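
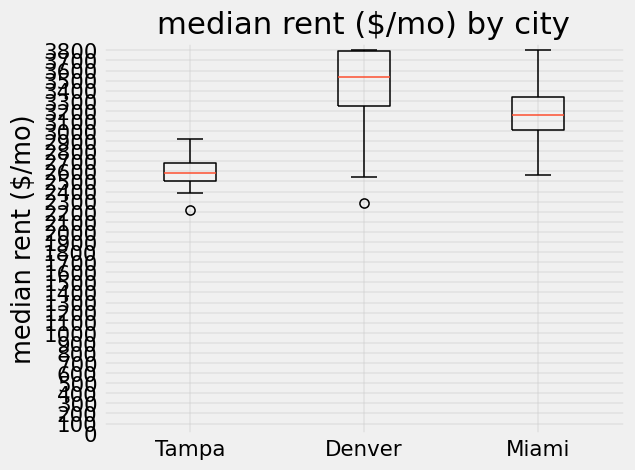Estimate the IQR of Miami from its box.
≈ 300

Q3 ≈ 3300, Q1 ≈ 3000; IQR ≈ 300.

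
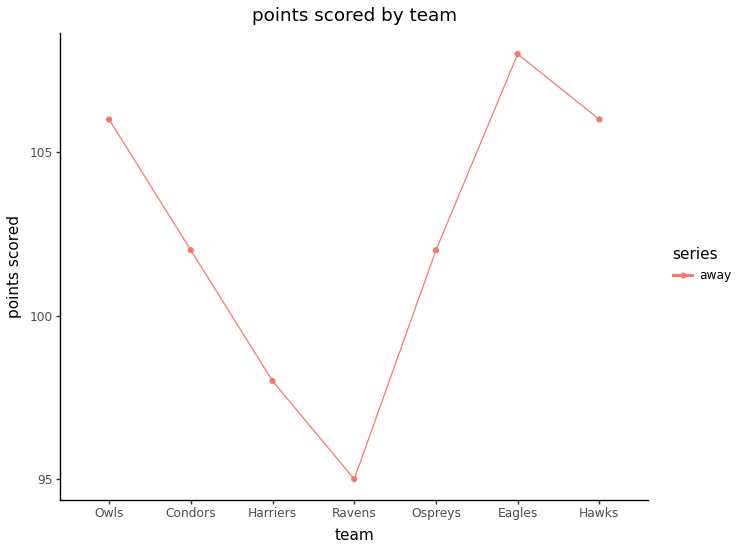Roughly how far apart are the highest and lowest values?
Max Eagles ≈ 108, min Ravens ≈ 96; range ≈ 12.

≈ 12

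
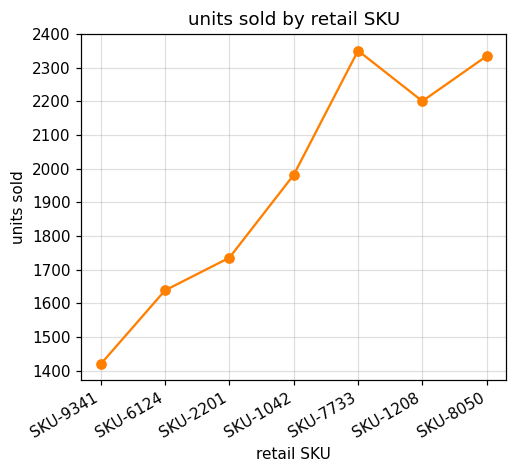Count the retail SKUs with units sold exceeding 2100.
Above 2100: SKU-7733, SKU-1208, SKU-8050.

3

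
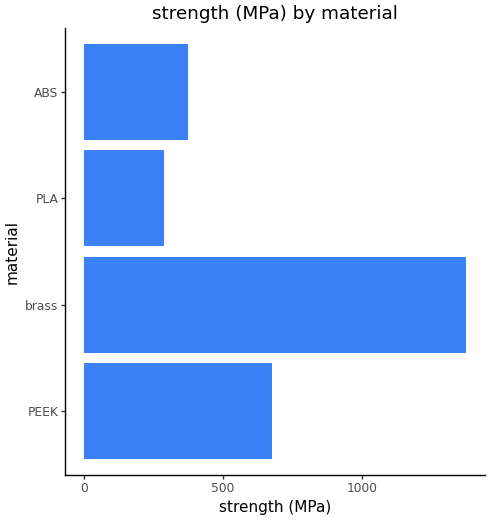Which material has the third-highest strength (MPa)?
Top 4: brass ≈ 1400, PEEK ≈ 600, ABS ≈ 400, PLA ≈ 200.

ABS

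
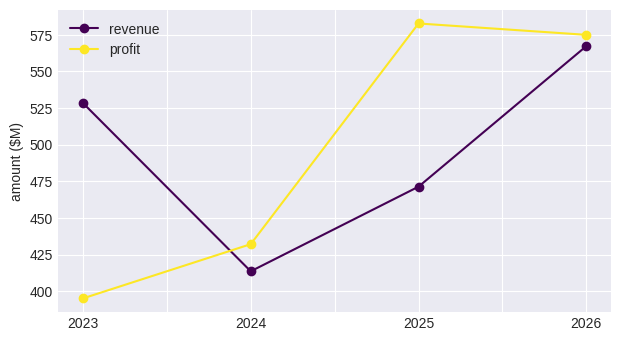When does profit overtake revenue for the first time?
2023: profit ≈ 400 vs revenue ≈ 520 (not yet); 2024: profit ≈ 440 vs revenue ≈ 420 (first crossover).

2024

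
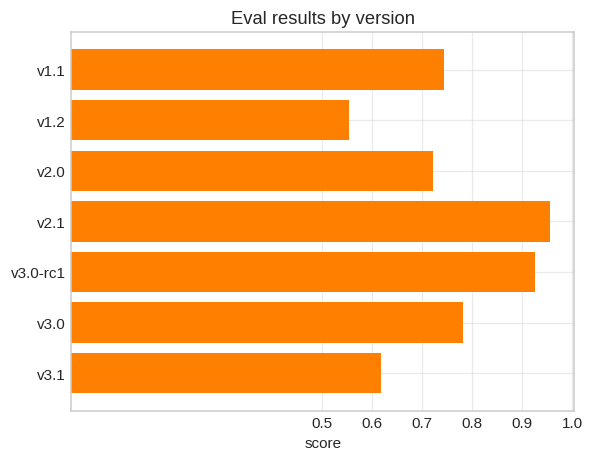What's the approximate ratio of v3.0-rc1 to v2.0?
≈ 1.29×

v3.0-rc1 ≈ 0.9, v2.0 ≈ 0.7; 0.9/0.7 ≈ 1.29.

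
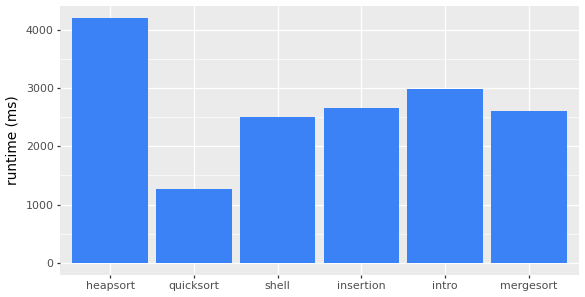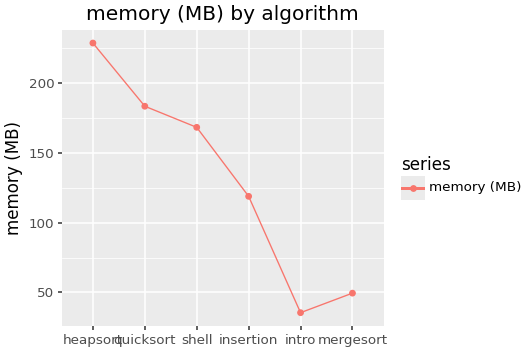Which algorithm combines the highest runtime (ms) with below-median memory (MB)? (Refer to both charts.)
intro

Chart 2 median memory (MB) ≈ 150; below-median algorithms: insertion, intro, mergesort. Among those, intro has the highest runtime (ms) (≈ 3000).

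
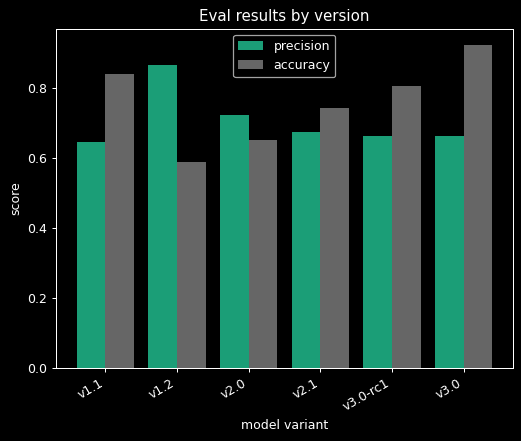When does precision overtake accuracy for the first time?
v1.1: precision ≈ 0.6 vs accuracy ≈ 0.8 (not yet); v1.2: precision ≈ 0.9 vs accuracy ≈ 0.6 (first crossover).

v1.2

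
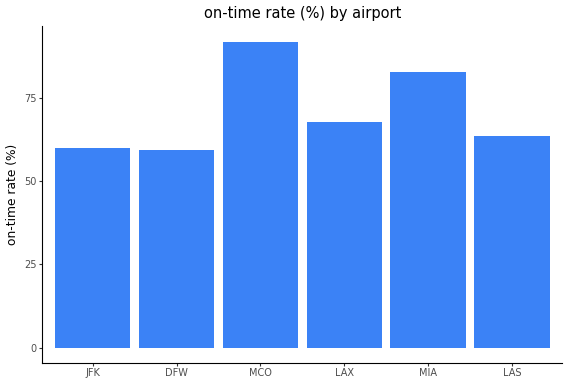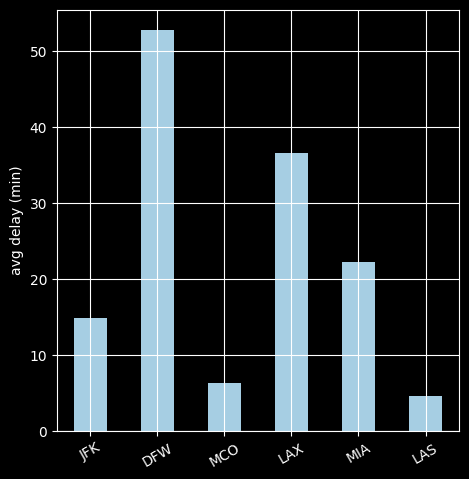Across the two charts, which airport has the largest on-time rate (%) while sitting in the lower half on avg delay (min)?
MCO

Chart 2 median avg delay (min) ≈ 20; below-median airports: JFK, MCO, LAS. Among those, MCO has the highest on-time rate (%) (≈ 90).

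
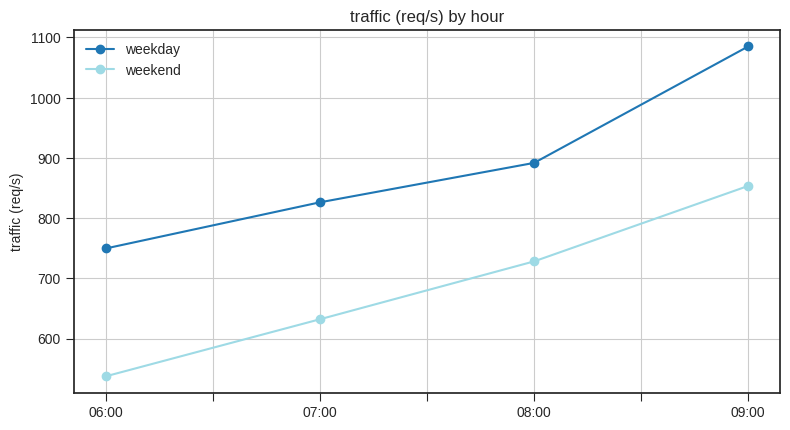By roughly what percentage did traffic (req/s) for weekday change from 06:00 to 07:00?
≈ +13.3%

06:00 ≈ 750, 07:00 ≈ 850; (850 − 750) / 750 ≈ +13.3%.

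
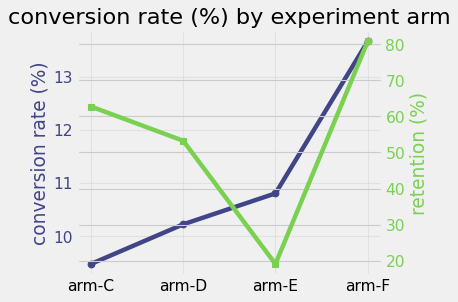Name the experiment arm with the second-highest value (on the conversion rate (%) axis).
Top 3 (on the conversion rate (%) axis): arm-F ≈ 13.5, arm-E ≈ 11.0, arm-D ≈ 10.0.

arm-E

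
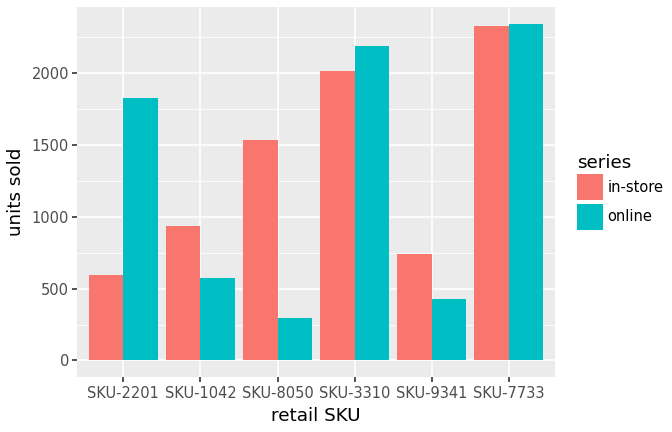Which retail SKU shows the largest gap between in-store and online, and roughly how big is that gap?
SKU-8050: in-store ≈ 1600, online ≈ 200 → gap ≈ 1400. Next-largest (SKU-2201) is only ≈ 1200.

SKU-8050, ≈ 1400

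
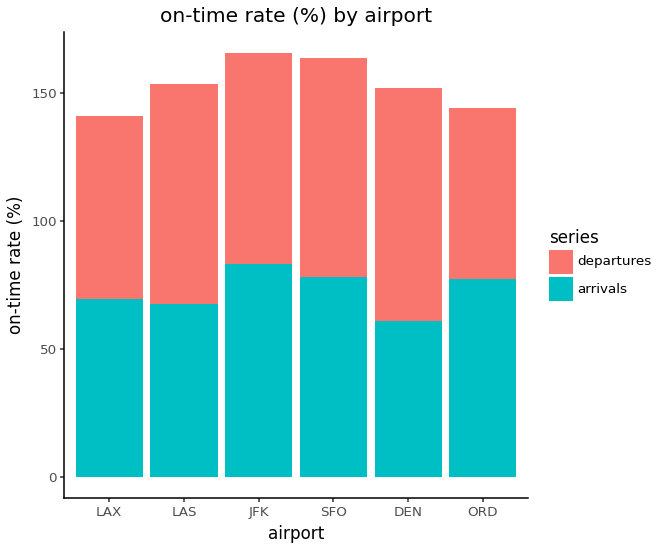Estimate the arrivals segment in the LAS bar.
≈ 60

arrivals top ≈ 60, bottom ≈ 0; segment ≈ 60.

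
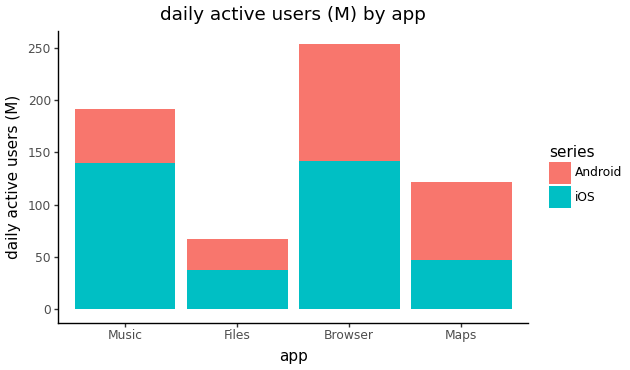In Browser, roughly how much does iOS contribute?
≈ 150

iOS top ≈ 150, bottom ≈ 0; segment ≈ 150.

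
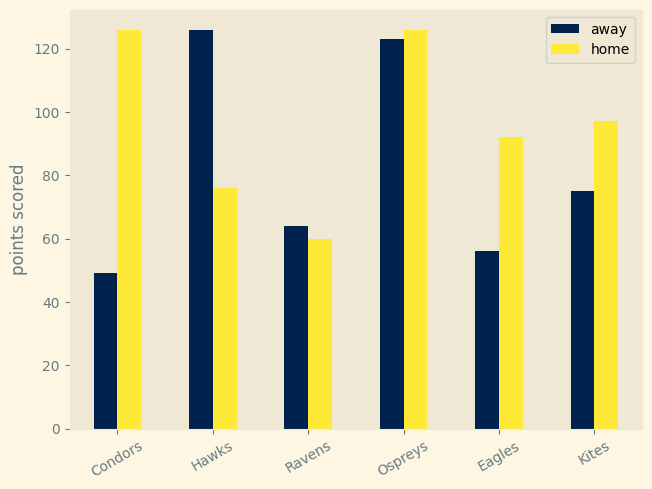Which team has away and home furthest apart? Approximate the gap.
Condors: away ≈ 40, home ≈ 120 → gap ≈ 80. Next-largest (Hawks) is only ≈ 40.

Condors, ≈ 80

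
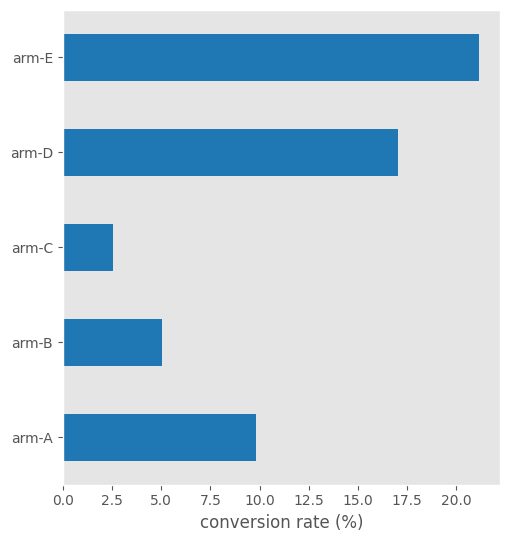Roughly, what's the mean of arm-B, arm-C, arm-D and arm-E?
(6 + 2 + 18 + 22) / 4 ≈ 12.

≈ 12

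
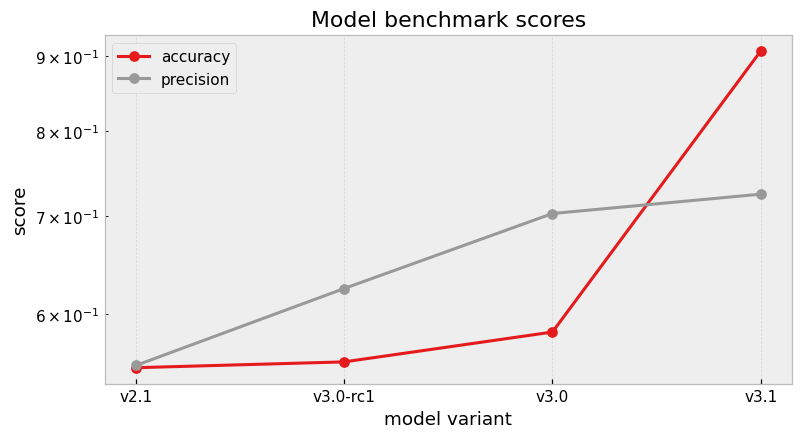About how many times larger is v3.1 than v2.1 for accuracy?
v3.1 ≈ 0.90, v2.1 ≈ 0.55; 0.90/0.55 ≈ 1.64.

≈ 1.64×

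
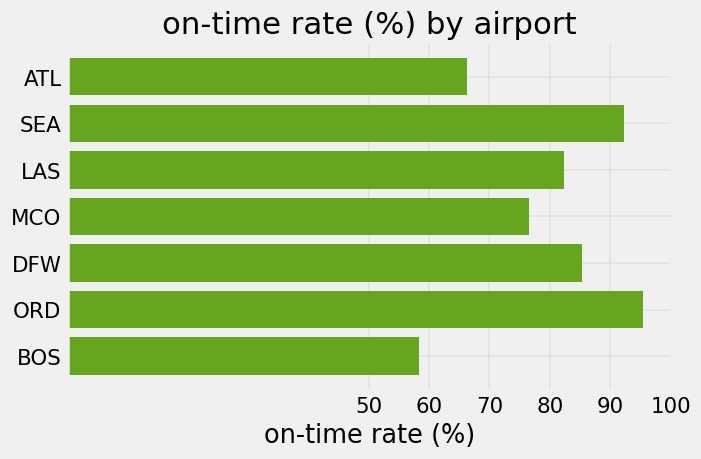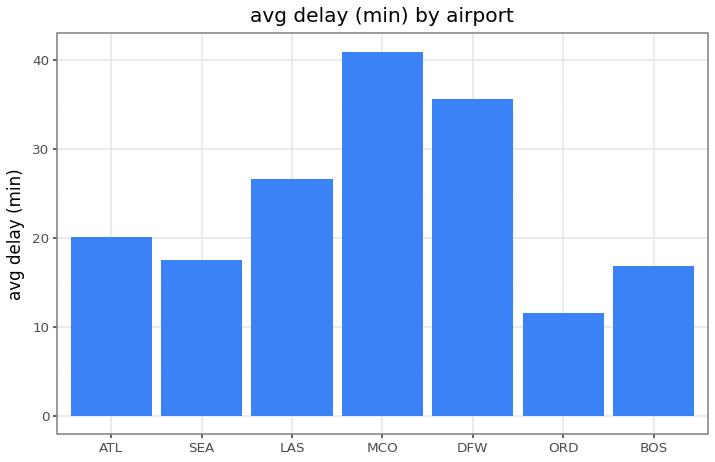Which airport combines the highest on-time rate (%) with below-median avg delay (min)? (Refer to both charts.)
ORD

Chart 2 median avg delay (min) ≈ 20; below-median airports: SEA, ORD, BOS. Among those, ORD has the highest on-time rate (%) (≈ 100).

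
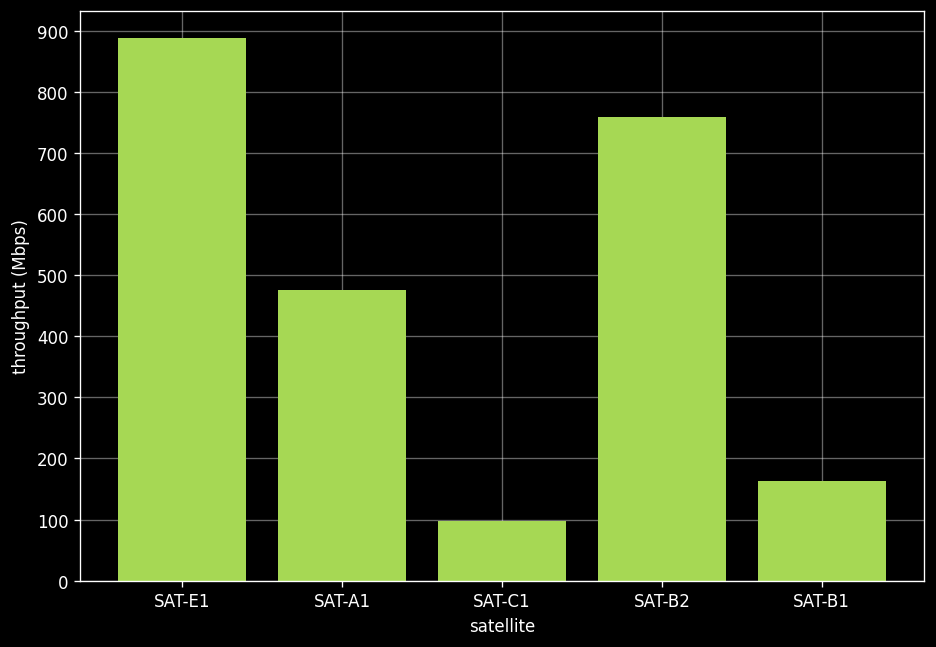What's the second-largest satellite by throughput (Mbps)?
Top 3: SAT-E1 ≈ 900, SAT-B2 ≈ 800, SAT-A1 ≈ 500.

SAT-B2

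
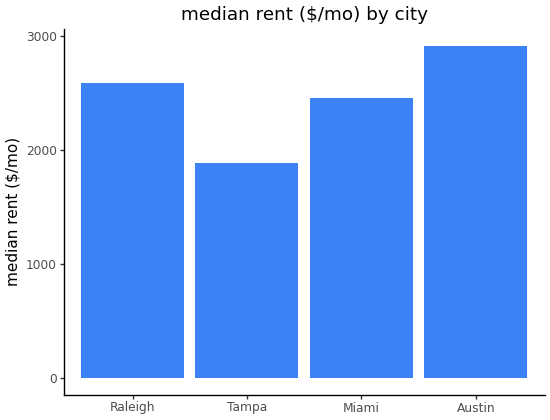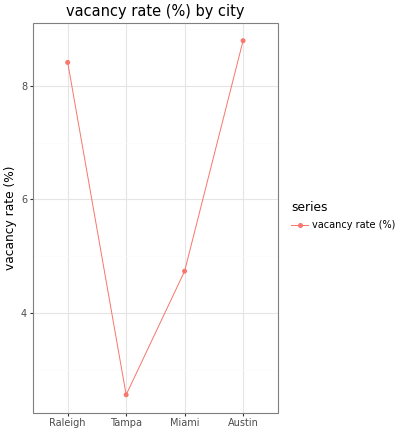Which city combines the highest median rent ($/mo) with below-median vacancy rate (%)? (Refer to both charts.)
Miami

Chart 2 median vacancy rate (%) ≈ 7; below-median cities: Tampa, Miami. Among those, Miami has the highest median rent ($/mo) (≈ 2500).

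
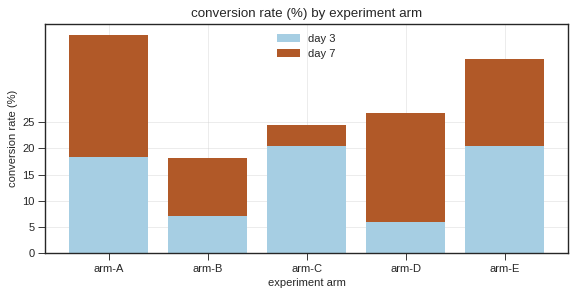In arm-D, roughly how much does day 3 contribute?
≈ 5

day 3 top ≈ 5, bottom ≈ 0; segment ≈ 5.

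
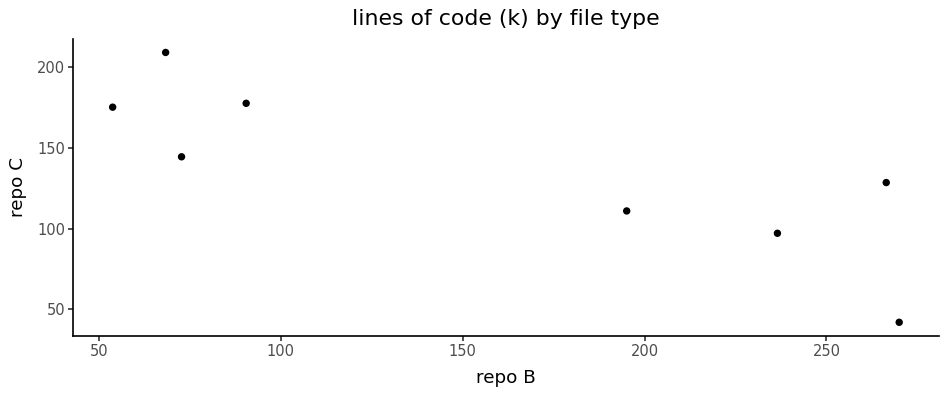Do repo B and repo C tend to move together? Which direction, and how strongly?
Points are negatively correlated; strong (|r| ≈ 0.8).

negative, strong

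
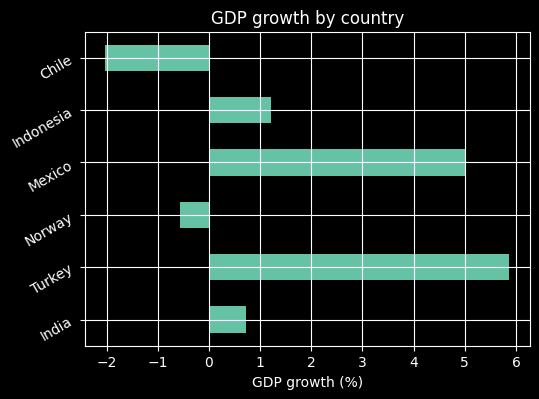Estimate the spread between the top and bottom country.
Max Turkey ≈ 6, min Chile ≈ -2; range ≈ 8.

≈ 8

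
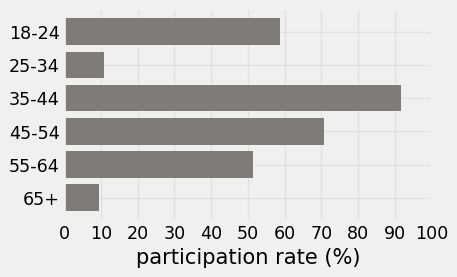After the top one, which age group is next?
45-54

Top 3: 35-44 ≈ 90, 45-54 ≈ 70, 18-24 ≈ 60.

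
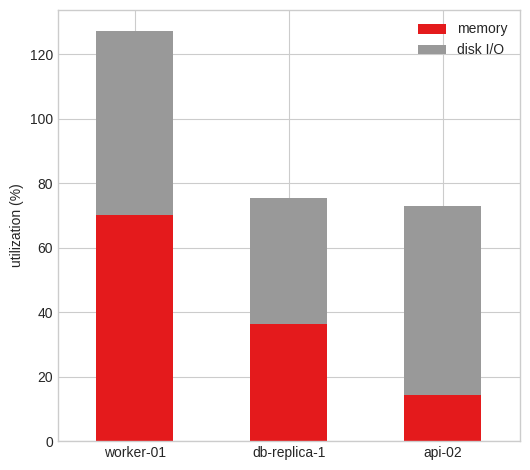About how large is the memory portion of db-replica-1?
≈ 40

memory top ≈ 40, bottom ≈ 0; segment ≈ 40.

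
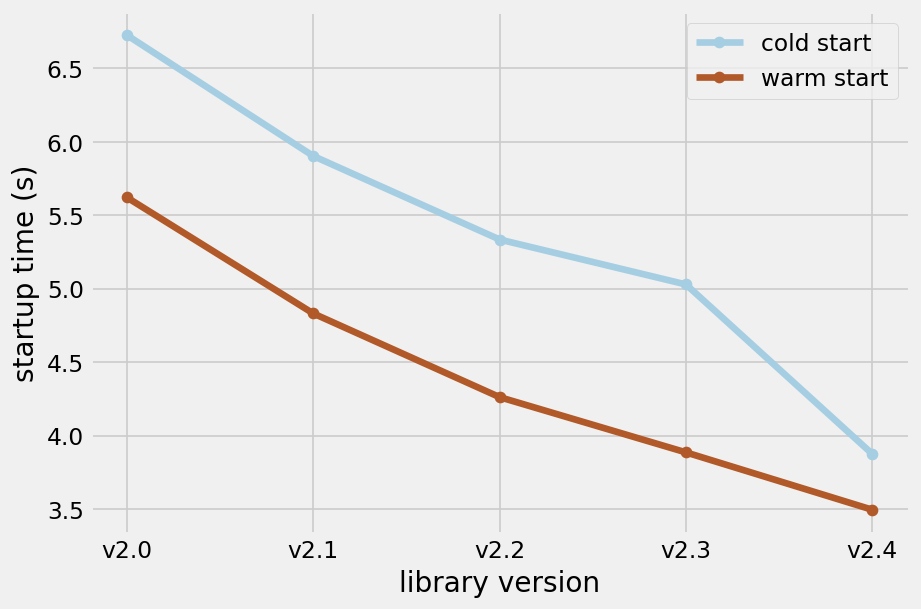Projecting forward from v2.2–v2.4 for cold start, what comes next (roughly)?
≈ 3.25

Last three: 5.5, 5.0, 4.0 → slope ≈ -0.75/step → next ≈ 3.25.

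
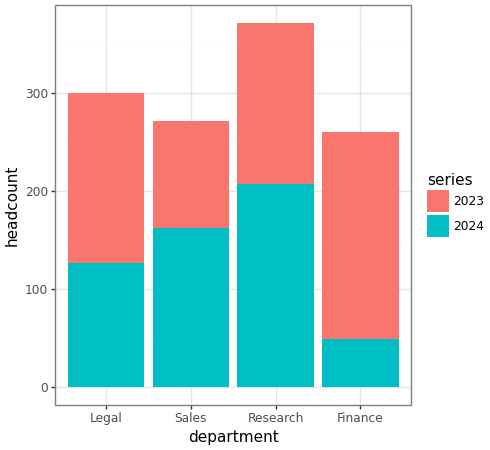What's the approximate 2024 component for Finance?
2024 top ≈ 50, bottom ≈ 0; segment ≈ 50.

≈ 50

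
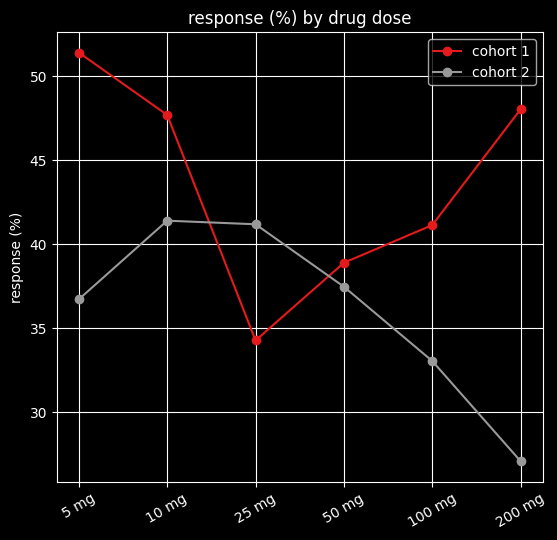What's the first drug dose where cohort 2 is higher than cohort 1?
25 mg

10 mg: cohort 2 ≈ 40 vs cohort 1 ≈ 50 (not yet); 25 mg: cohort 2 ≈ 40 vs cohort 1 ≈ 35 (first crossover).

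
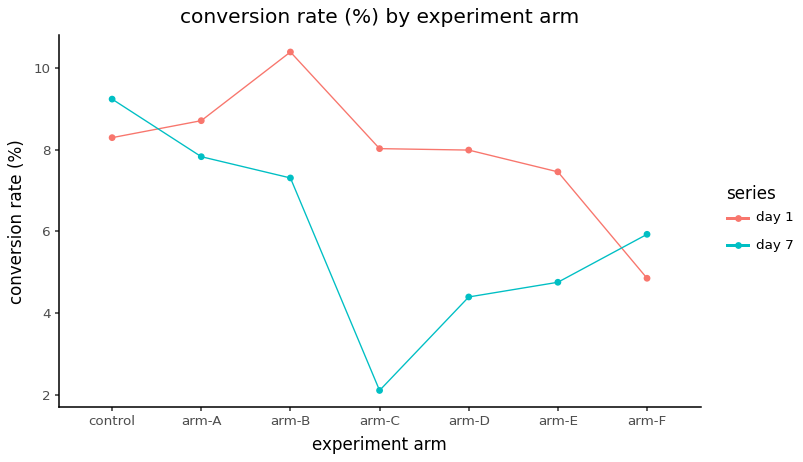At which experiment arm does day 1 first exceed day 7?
control: day 1 ≈ 8 vs day 7 ≈ 9 (not yet); arm-A: day 1 ≈ 9 vs day 7 ≈ 8 (first crossover).

arm-A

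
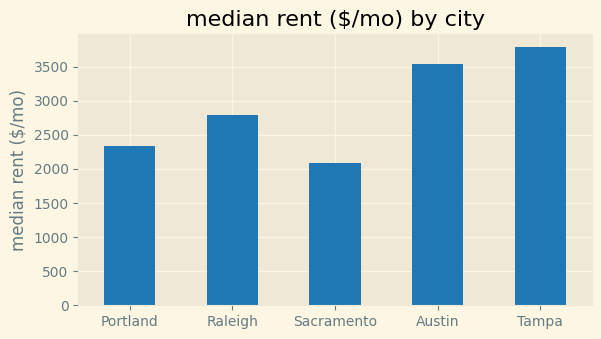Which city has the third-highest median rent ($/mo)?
Raleigh

Top 4: Tampa ≈ 4000, Austin ≈ 3500, Raleigh ≈ 3000, Portland ≈ 2500.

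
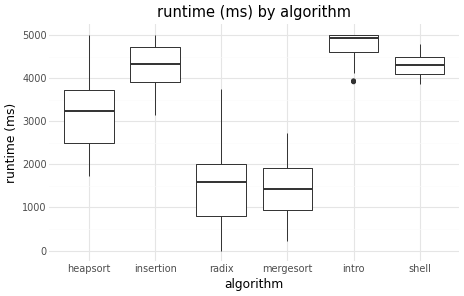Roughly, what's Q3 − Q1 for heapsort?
Q3 ≈ 3500, Q1 ≈ 2500; IQR ≈ 1000.

≈ 1000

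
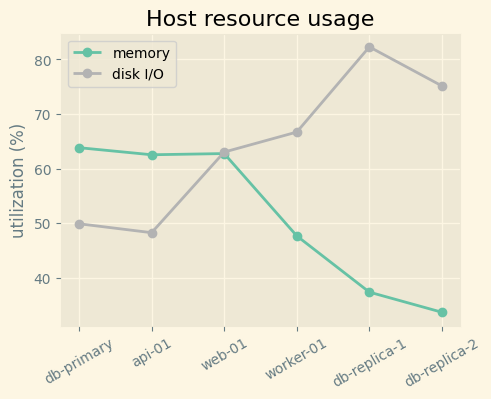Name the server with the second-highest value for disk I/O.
db-replica-2

Top 3 for disk I/O: db-replica-1 ≈ 80, db-replica-2 ≈ 75, worker-01 ≈ 65.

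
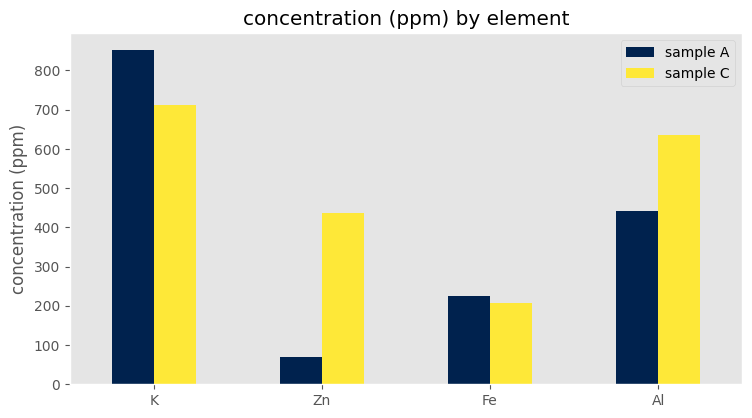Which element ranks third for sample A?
Fe

Top 4 for sample A: K ≈ 900, Al ≈ 400, Fe ≈ 200, Zn ≈ 100.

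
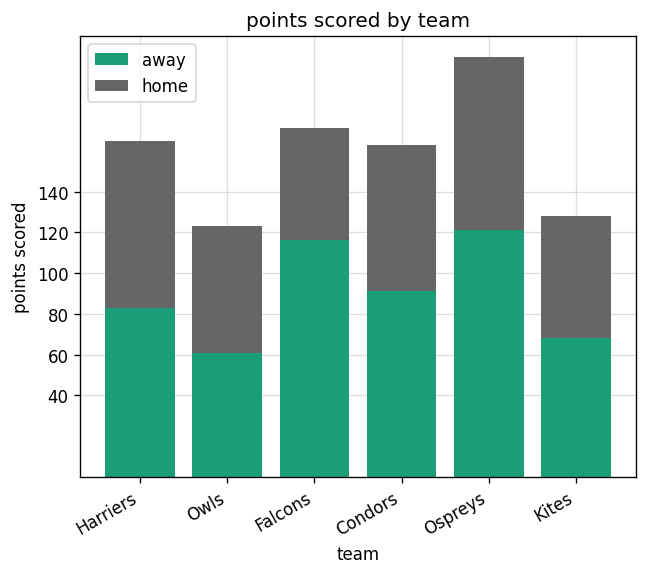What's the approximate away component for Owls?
≈ 60

away top ≈ 60, bottom ≈ 0; segment ≈ 60.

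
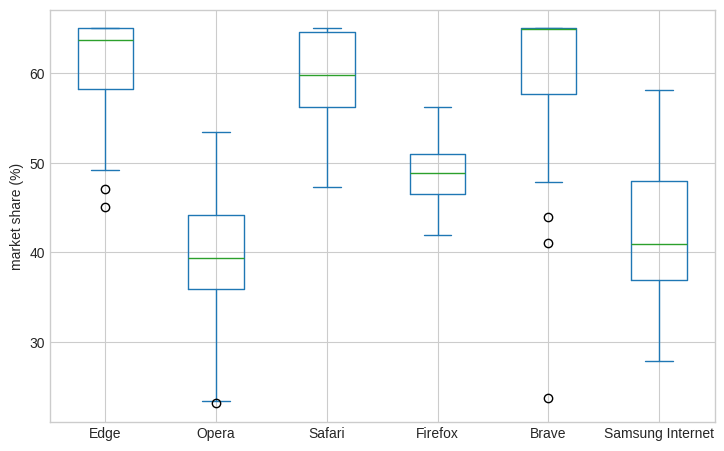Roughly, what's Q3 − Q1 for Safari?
Q3 ≈ 65, Q1 ≈ 55; IQR ≈ 10.

≈ 10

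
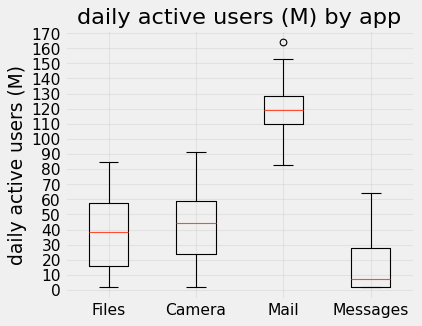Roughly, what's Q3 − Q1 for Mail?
≈ 20

Q3 ≈ 130, Q1 ≈ 110; IQR ≈ 20.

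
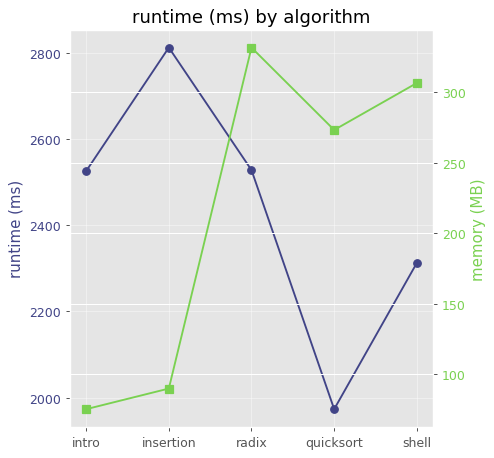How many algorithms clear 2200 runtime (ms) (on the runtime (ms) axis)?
4

Above 2200: intro, insertion, radix, shell.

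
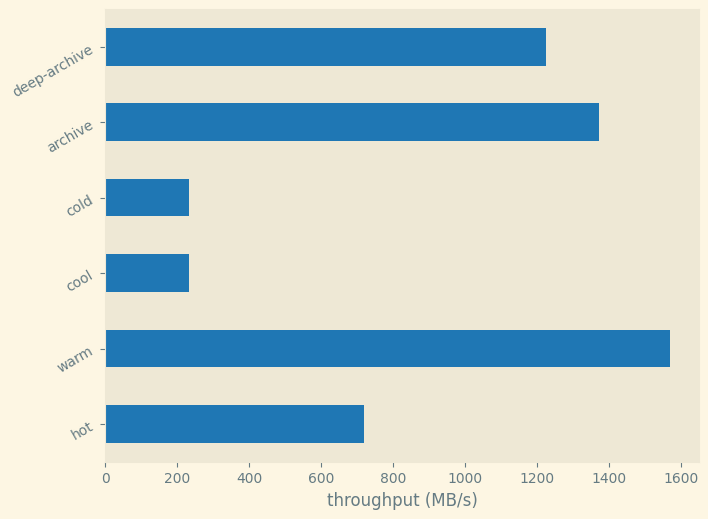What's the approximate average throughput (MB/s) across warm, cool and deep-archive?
≈ 1000

(1600 + 200 + 1200) / 3 ≈ 1000.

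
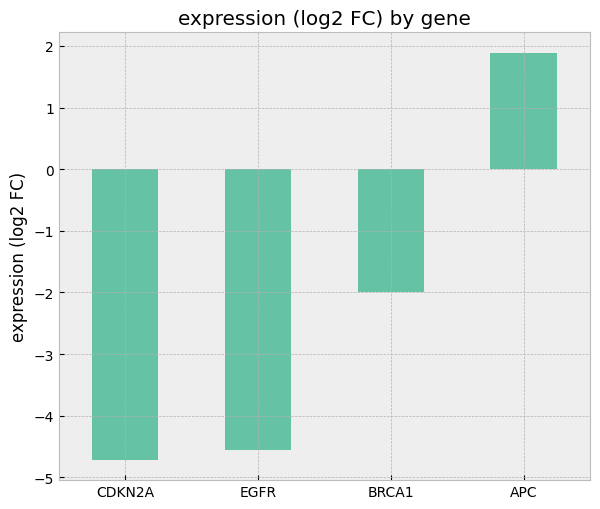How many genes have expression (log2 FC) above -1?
Above -1: APC.

1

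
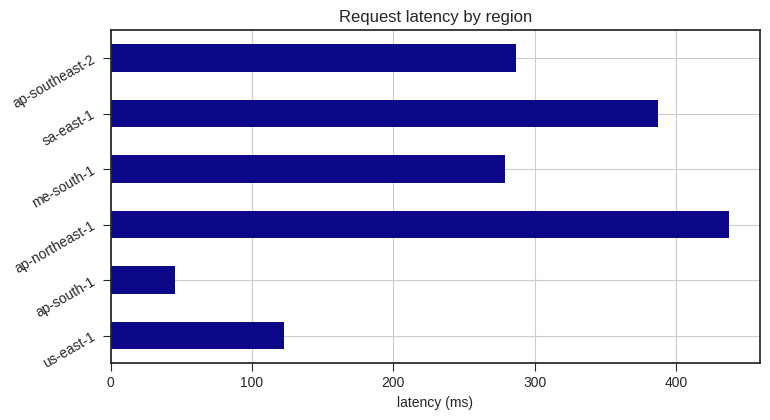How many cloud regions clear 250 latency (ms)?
Above 250: ap-northeast-1, me-south-1, sa-east-1, ap-southeast-2.

4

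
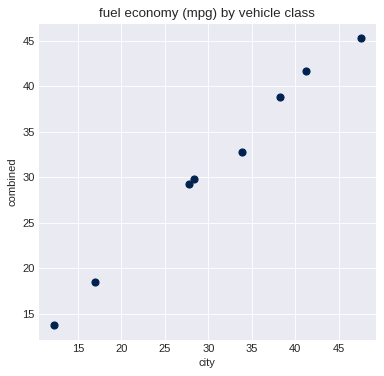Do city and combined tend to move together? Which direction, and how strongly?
positive, strong

Points are positively correlated; strong (|r| ≈ 1.0).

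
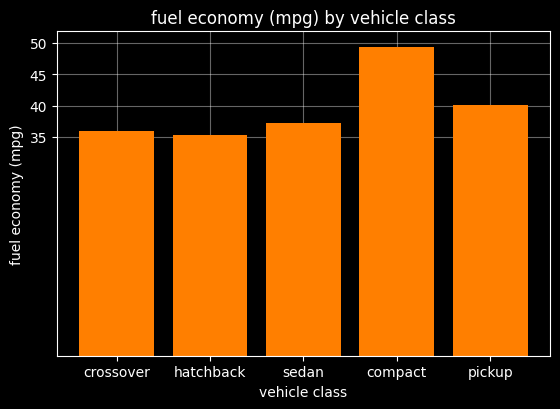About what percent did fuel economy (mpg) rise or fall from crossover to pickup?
crossover ≈ 35, pickup ≈ 40; (40 − 35) / 35 ≈ +14.3%.

≈ +14.3%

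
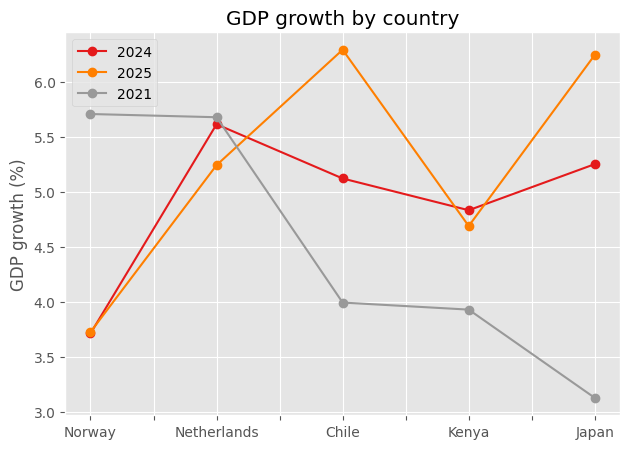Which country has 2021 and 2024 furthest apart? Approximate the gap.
Japan, ≈ 2.5 %

Japan: 2021 ≈ 3.0, 2024 ≈ 5.5 → gap ≈ 2.5. Next-largest (Norway) is only ≈ 2.0.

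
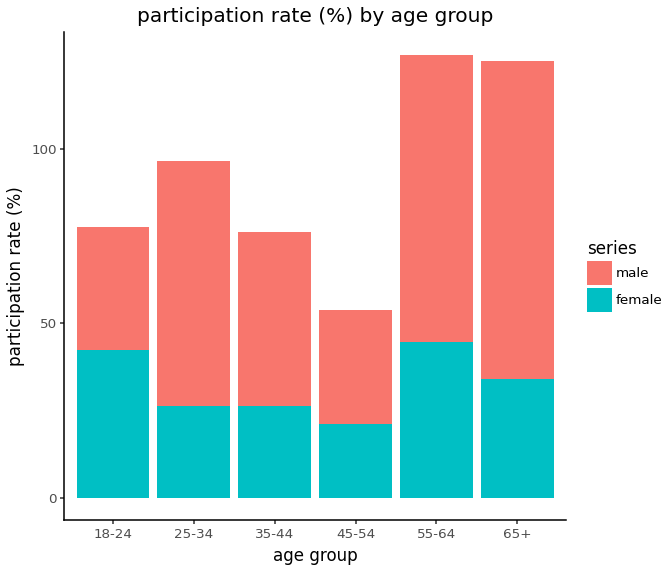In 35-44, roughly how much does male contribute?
≈ 60

male top ≈ 80, bottom ≈ 20; segment ≈ 60.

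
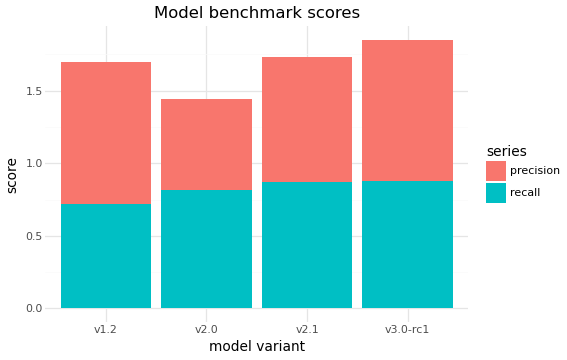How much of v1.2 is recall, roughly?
recall top ≈ 0.8, bottom ≈ 0.0; segment ≈ 0.8.

≈ 0.8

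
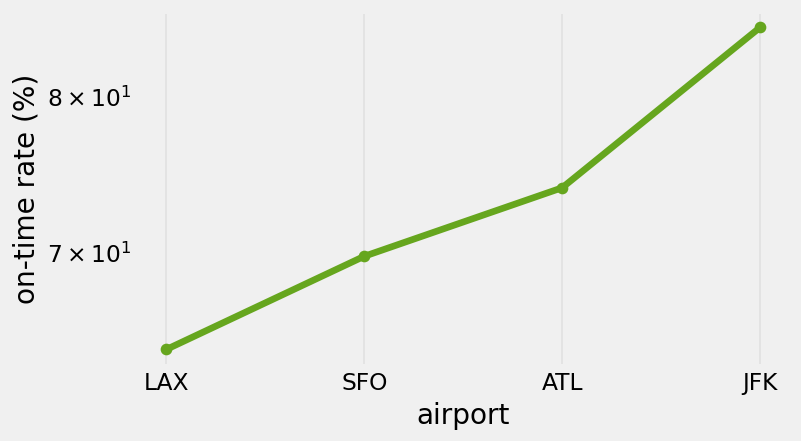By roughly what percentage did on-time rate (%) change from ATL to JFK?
≈ +13.5%

ATL ≈ 74, JFK ≈ 84; (84 − 74) / 74 ≈ +13.5%.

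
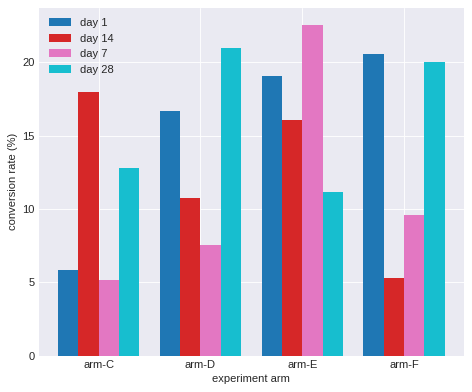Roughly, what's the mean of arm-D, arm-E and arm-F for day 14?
≈ 11

(10 + 16 + 6) / 3 ≈ 11.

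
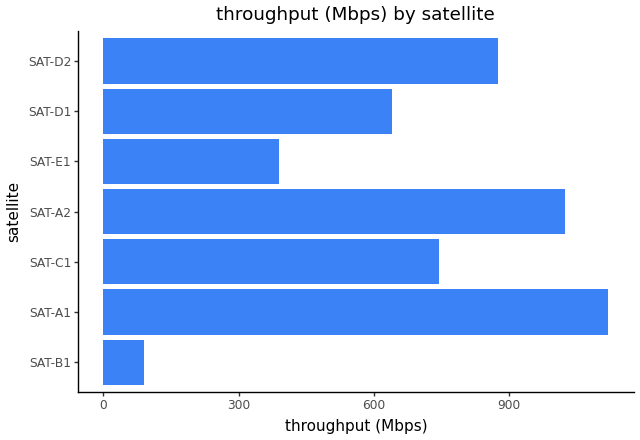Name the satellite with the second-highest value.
SAT-A2

Top 3: SAT-A1 ≈ 1100, SAT-A2 ≈ 1000, SAT-D2 ≈ 900.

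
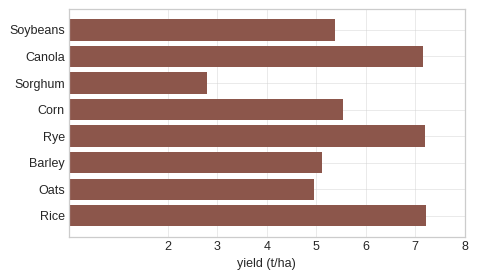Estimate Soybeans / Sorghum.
Soybeans ≈ 5, Sorghum ≈ 3; 5/3 ≈ 1.67.

≈ 1.67×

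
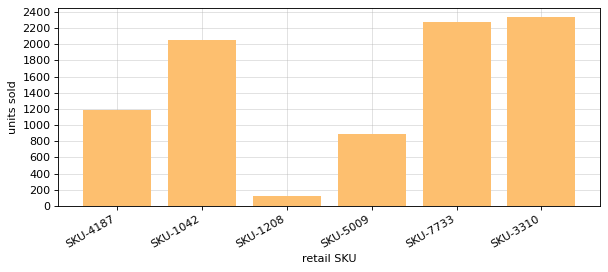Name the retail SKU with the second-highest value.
SKU-7733

Top 3: SKU-3310 ≈ 2400, SKU-7733 ≈ 2200, SKU-1042 ≈ 2000.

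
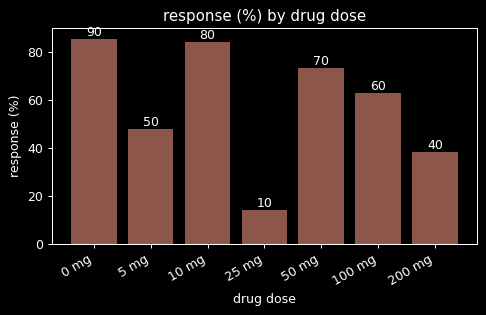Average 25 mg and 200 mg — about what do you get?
≈ 25

(10 + 40) / 2 ≈ 25.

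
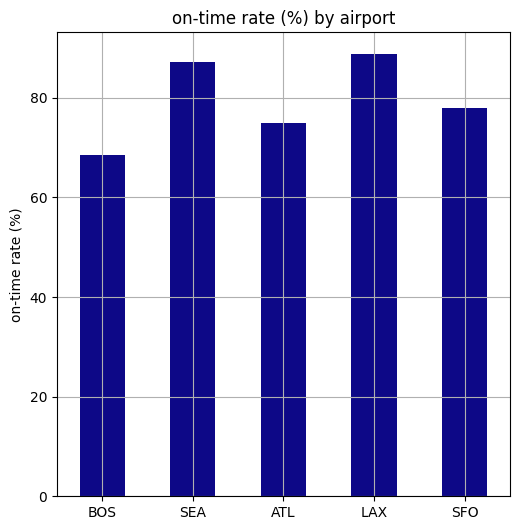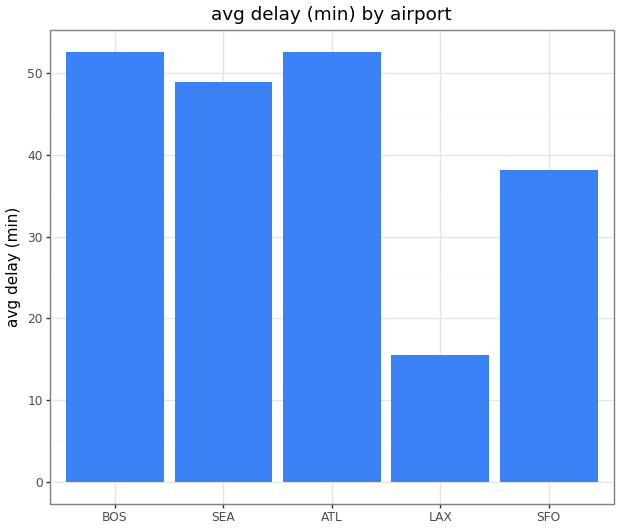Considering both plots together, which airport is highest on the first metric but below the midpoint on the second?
LAX

Chart 2 median avg delay (min) ≈ 50; below-median airports: LAX, SFO. Among those, LAX has the highest on-time rate (%) (≈ 90).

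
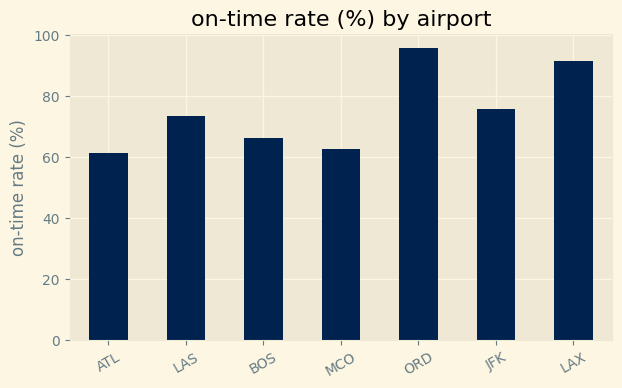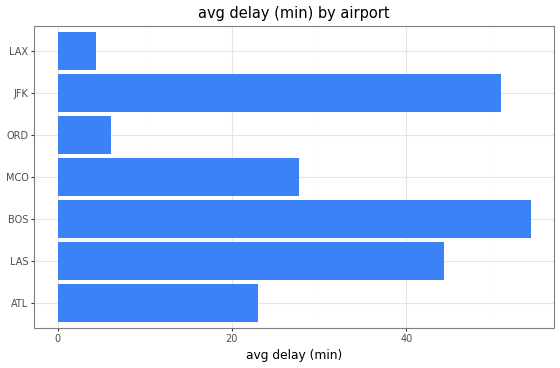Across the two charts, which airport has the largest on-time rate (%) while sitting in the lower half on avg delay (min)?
ORD

Chart 2 median avg delay (min) ≈ 30; below-median airports: ATL, ORD, LAX. Among those, ORD has the highest on-time rate (%) (≈ 100).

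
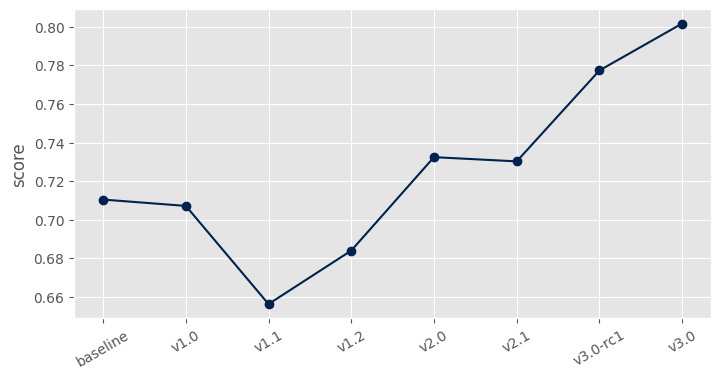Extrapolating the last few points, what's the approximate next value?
Last three: 0.74, 0.78, 0.80 → slope ≈ 0.03/step → next ≈ 0.83.

≈ 0.83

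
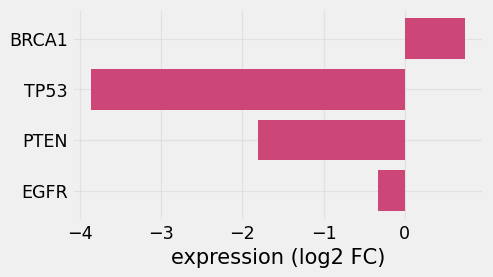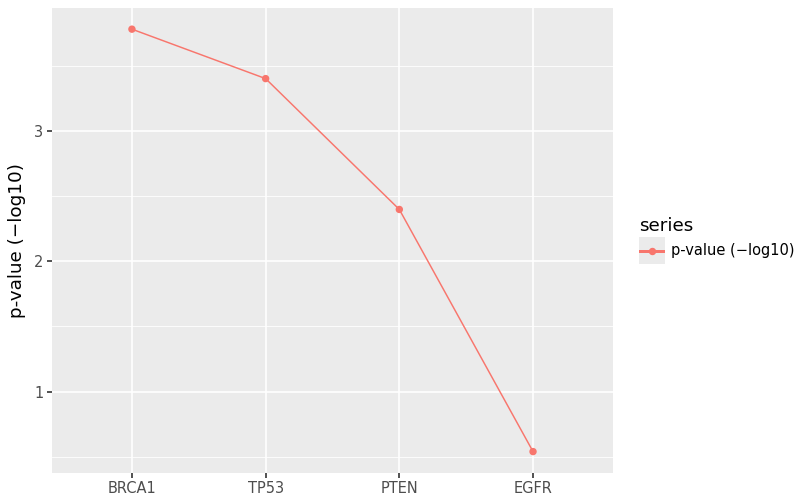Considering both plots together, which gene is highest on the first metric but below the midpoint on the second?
EGFR

Chart 2 median p-value (−log10) ≈ 3; below-median genes: PTEN, EGFR. Among those, EGFR has the highest expression (log2 FC) (≈ -0.3).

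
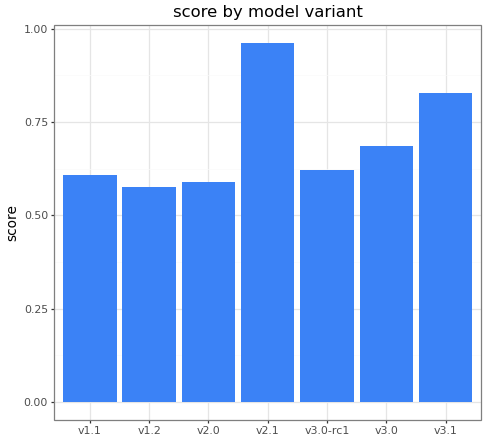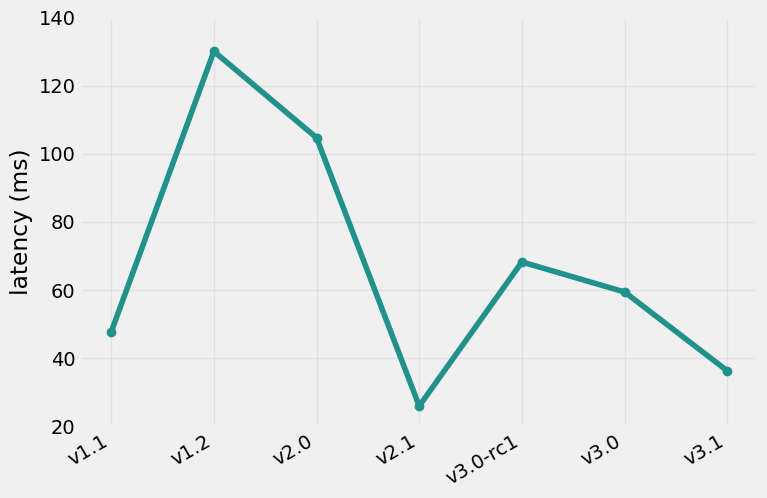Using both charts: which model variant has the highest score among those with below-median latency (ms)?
Chart 2 median latency (ms) ≈ 60; below-median model variants: v1.1, v2.1, v3.1. Among those, v2.1 has the highest score (≈ 1).

v2.1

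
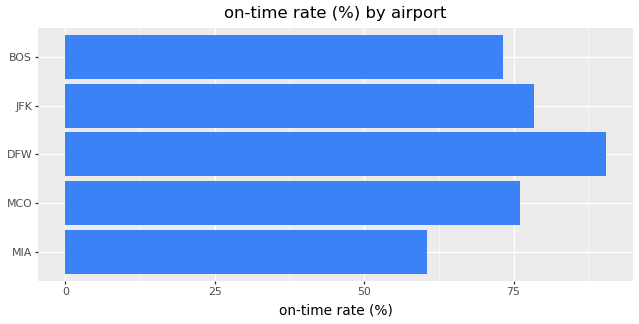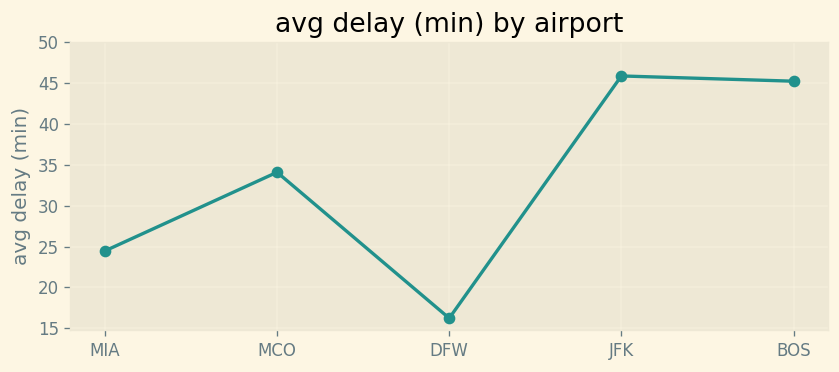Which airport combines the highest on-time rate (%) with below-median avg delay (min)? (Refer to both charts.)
Chart 2 median avg delay (min) ≈ 35; below-median airports: MIA, DFW. Among those, DFW has the highest on-time rate (%) (≈ 90).

DFW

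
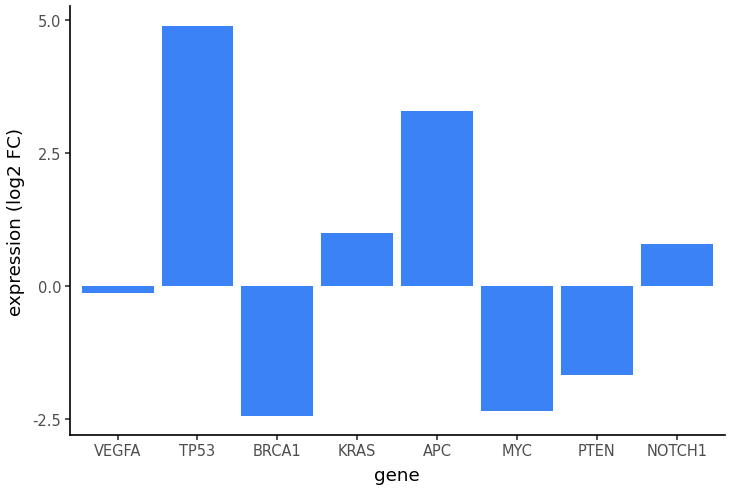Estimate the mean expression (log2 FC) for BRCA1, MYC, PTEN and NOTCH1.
(-2 + -2 + -2 + 1) / 4 ≈ -1.

≈ -1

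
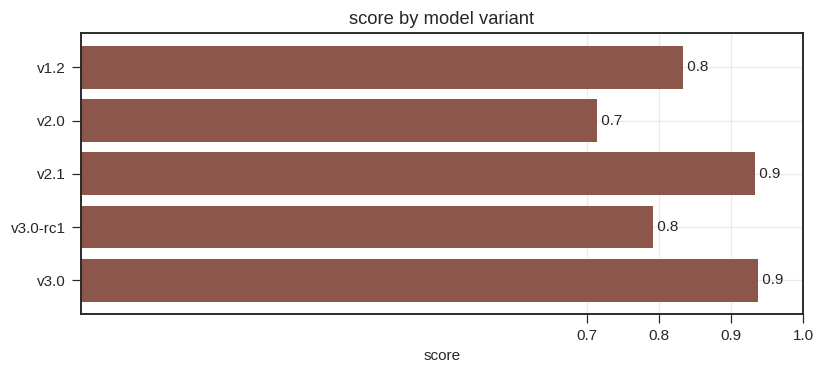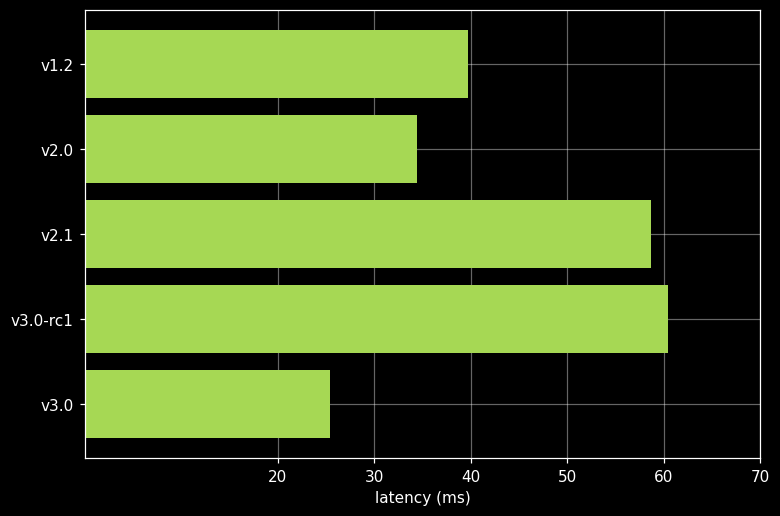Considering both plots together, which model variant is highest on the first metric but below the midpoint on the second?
Chart 2 median latency (ms) ≈ 40; below-median model variants: v2.0, v3.0. Among those, v3.0 has the highest score (≈ 0.9).

v3.0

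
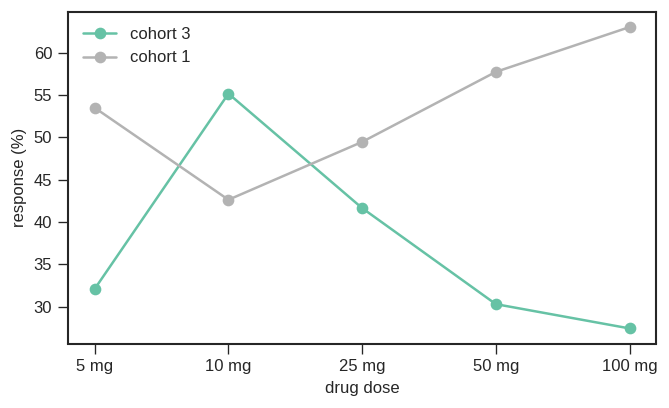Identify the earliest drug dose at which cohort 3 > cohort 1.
5 mg: cohort 3 ≈ 30 vs cohort 1 ≈ 55 (not yet); 10 mg: cohort 3 ≈ 55 vs cohort 1 ≈ 45 (first crossover).

10 mg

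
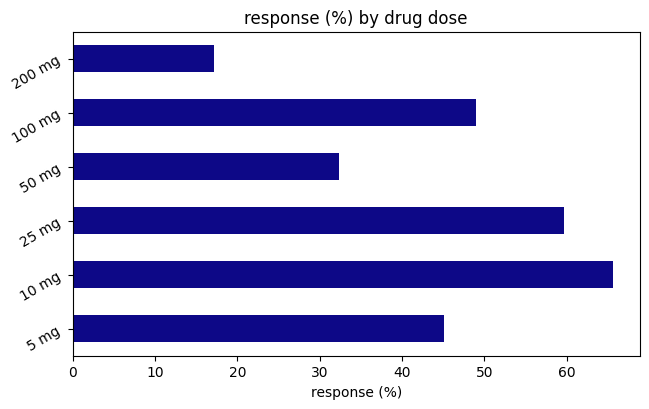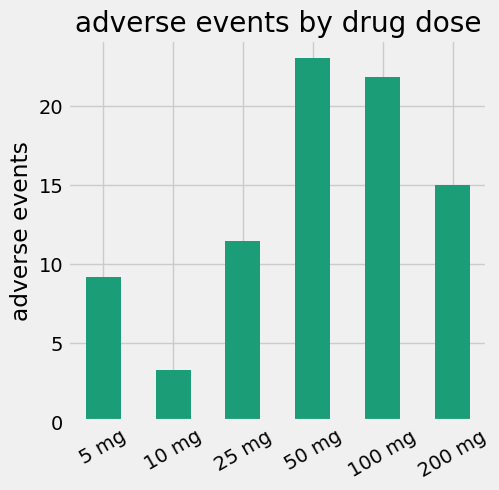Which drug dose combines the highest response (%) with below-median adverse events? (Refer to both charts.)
10 mg

Chart 2 median adverse events ≈ 15; below-median drug doses: 5 mg, 10 mg, 25 mg. Among those, 10 mg has the highest response (%) (≈ 70).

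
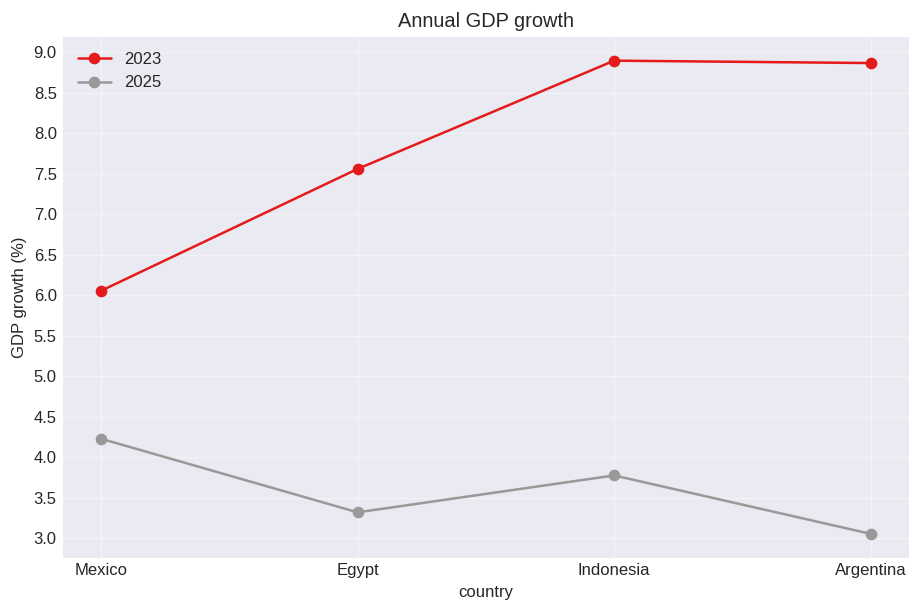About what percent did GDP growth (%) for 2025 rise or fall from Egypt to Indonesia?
Egypt ≈ 3.5, Indonesia ≈ 4.0; (4.0 − 3.5) / 3.5 ≈ +14.3%.

≈ +14.3%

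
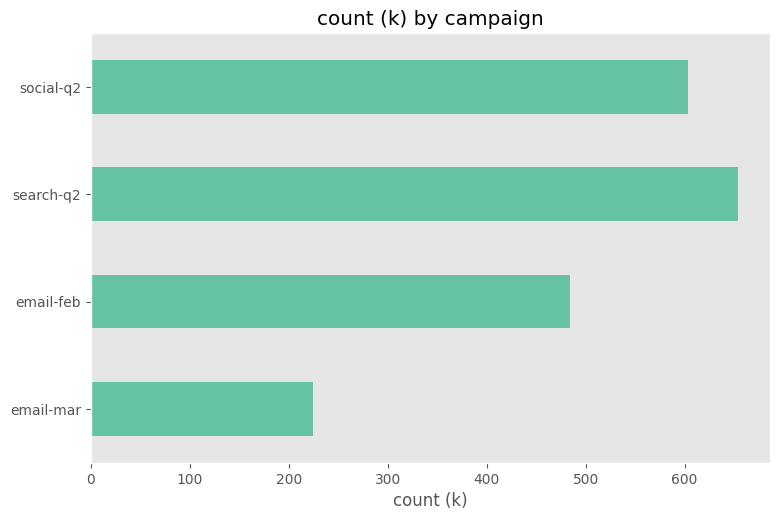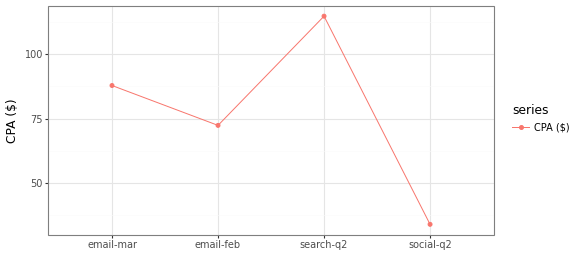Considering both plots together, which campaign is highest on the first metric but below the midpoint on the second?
social-q2

Chart 2 median CPA ($) ≈ 80; below-median campaigns: email-feb, social-q2. Among those, social-q2 has the highest count (k) (≈ 600).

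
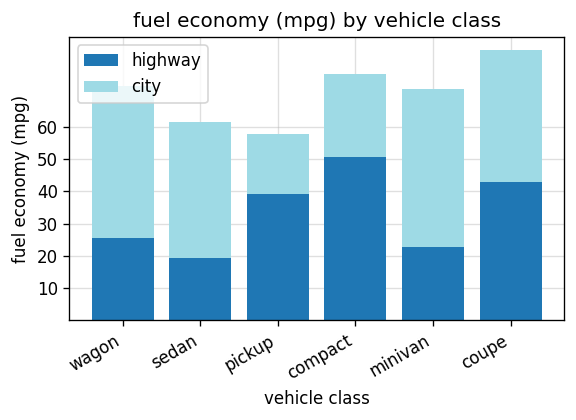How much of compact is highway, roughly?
≈ 50

highway top ≈ 50, bottom ≈ 0; segment ≈ 50.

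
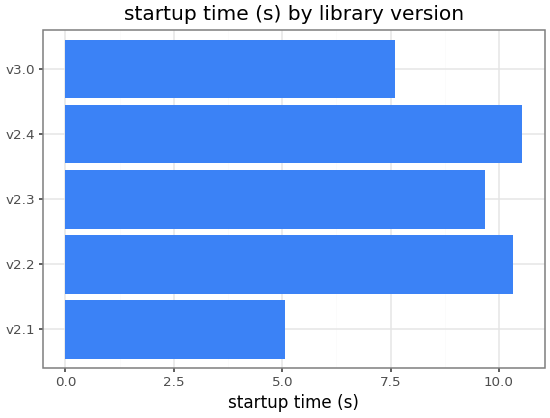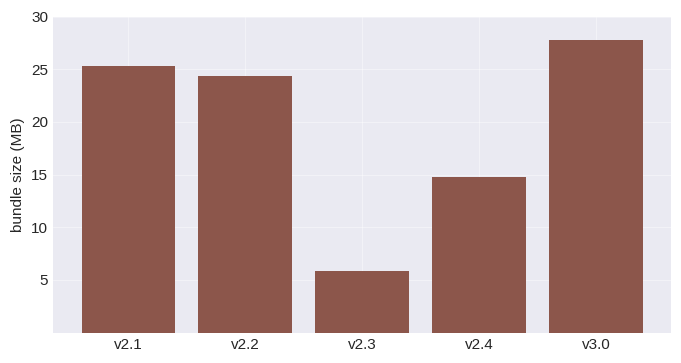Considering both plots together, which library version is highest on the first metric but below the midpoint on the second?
Chart 2 median bundle size (MB) ≈ 25; below-median library versions: v2.3, v2.4. Among those, v2.4 has the highest startup time (s) (≈ 11).

v2.4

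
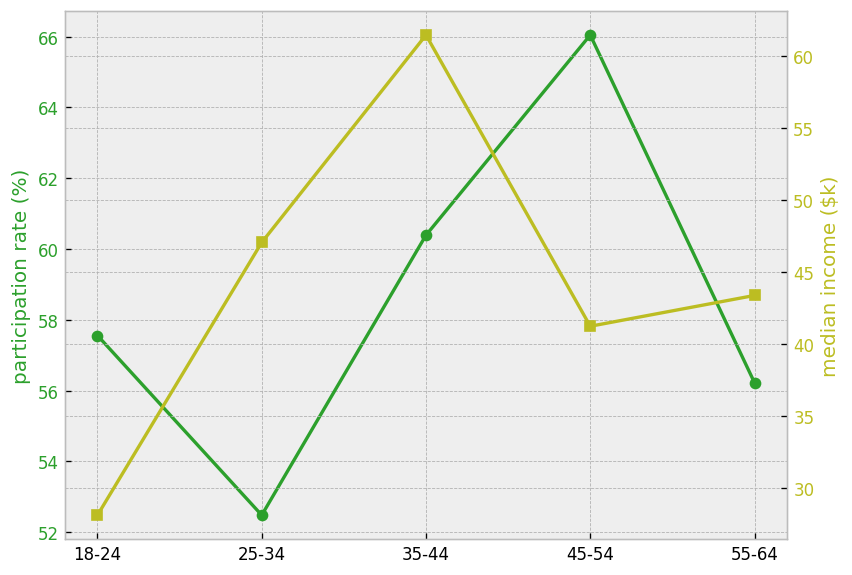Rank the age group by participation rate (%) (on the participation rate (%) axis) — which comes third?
18-24

Top 4 (on the participation rate (%) axis): 45-54 ≈ 66, 35-44 ≈ 60, 18-24 ≈ 58, 55-64 ≈ 56.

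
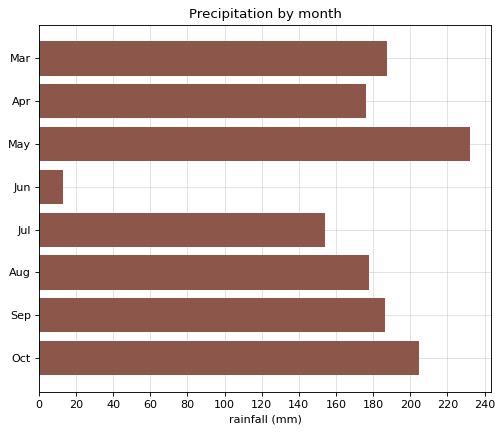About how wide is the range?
≈ 220

Max May ≈ 240, min Jun ≈ 20; range ≈ 220.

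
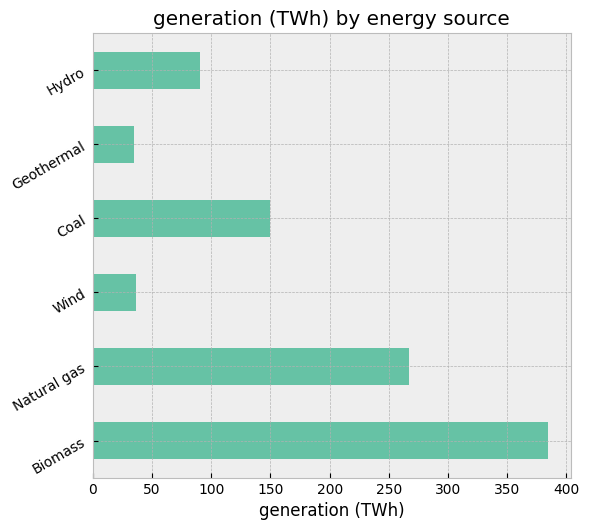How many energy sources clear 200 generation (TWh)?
2

Above 200: Biomass, Natural gas.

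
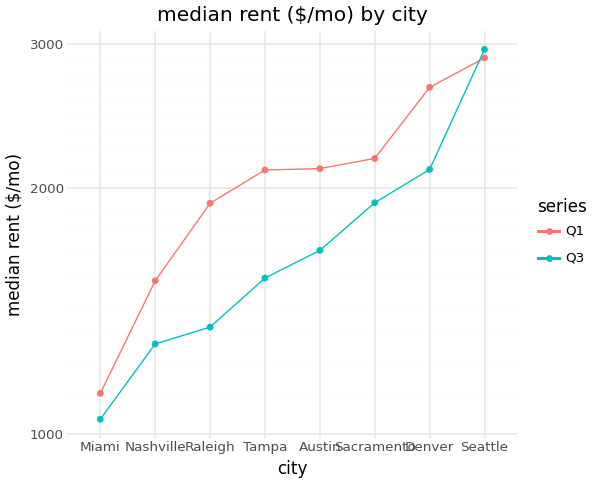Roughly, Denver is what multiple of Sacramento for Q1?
≈ 1.18×

Denver ≈ 2600, Sacramento ≈ 2200; 2600/2200 ≈ 1.18.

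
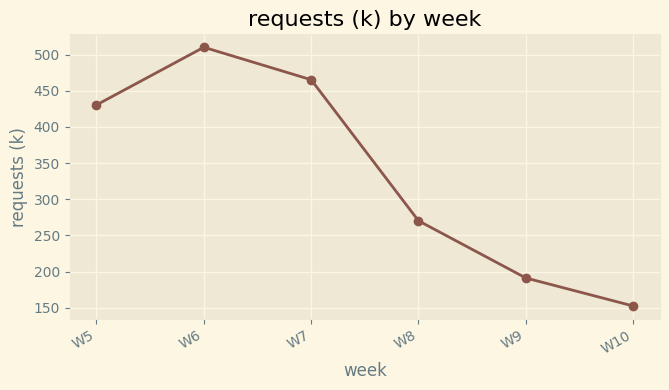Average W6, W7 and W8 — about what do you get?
≈ 400

(500 + 450 + 250) / 3 ≈ 400.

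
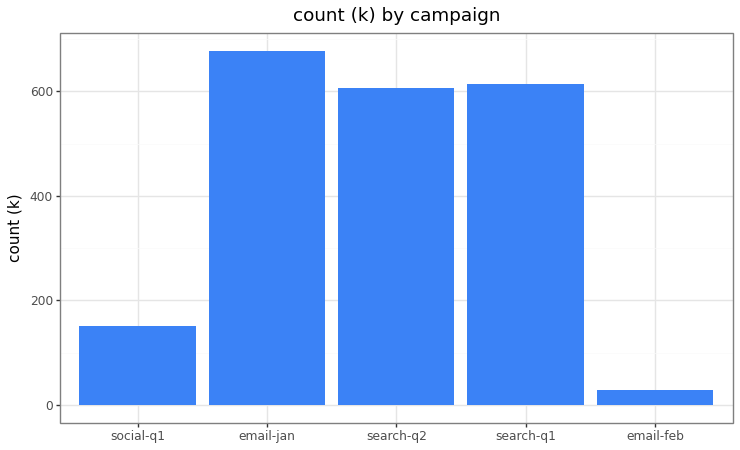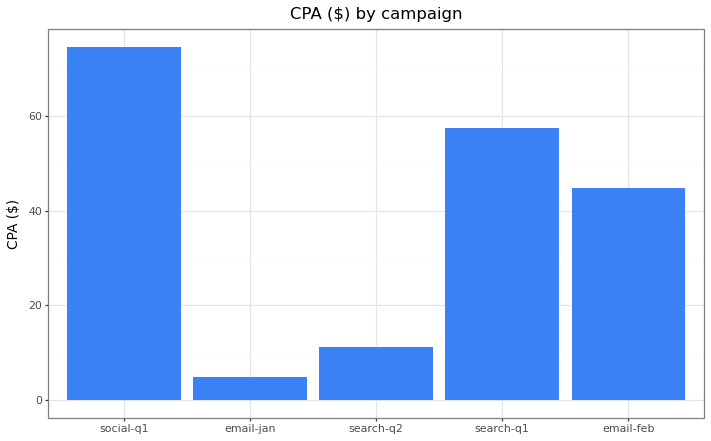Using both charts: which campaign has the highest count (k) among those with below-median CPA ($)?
email-jan

Chart 2 median CPA ($) ≈ 40; below-median campaigns: email-jan, search-q2. Among those, email-jan has the highest count (k) (≈ 700).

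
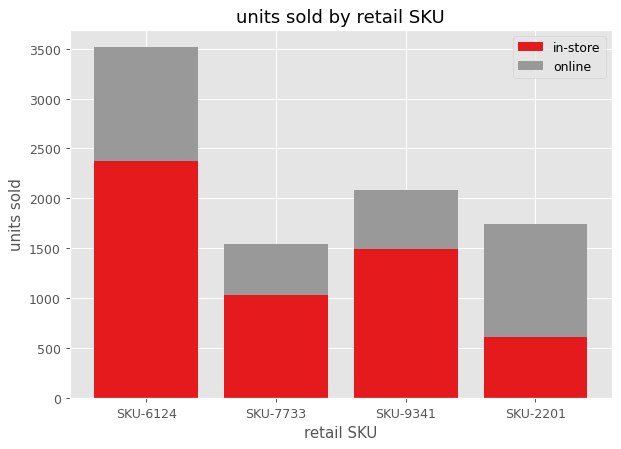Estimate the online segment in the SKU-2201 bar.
≈ 1000

online top ≈ 1500, bottom ≈ 500; segment ≈ 1000.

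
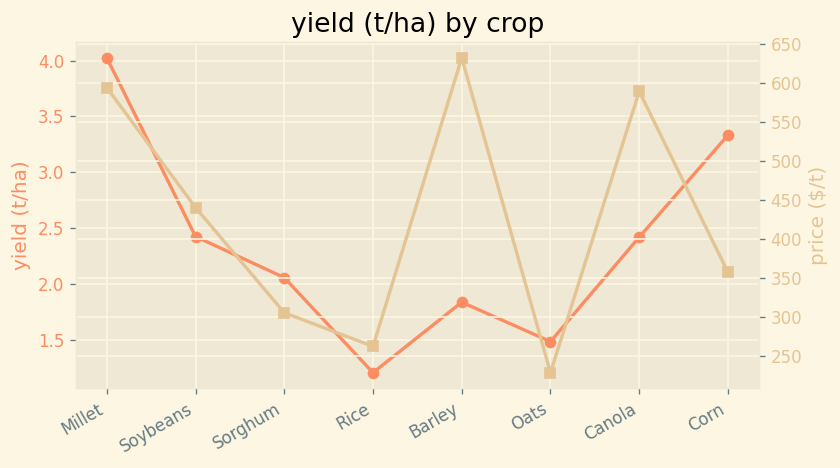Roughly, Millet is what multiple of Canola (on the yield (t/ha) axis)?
≈ 1.6×

Millet ≈ 4.0, Canola ≈ 2.5; 4.0/2.5 ≈ 1.6.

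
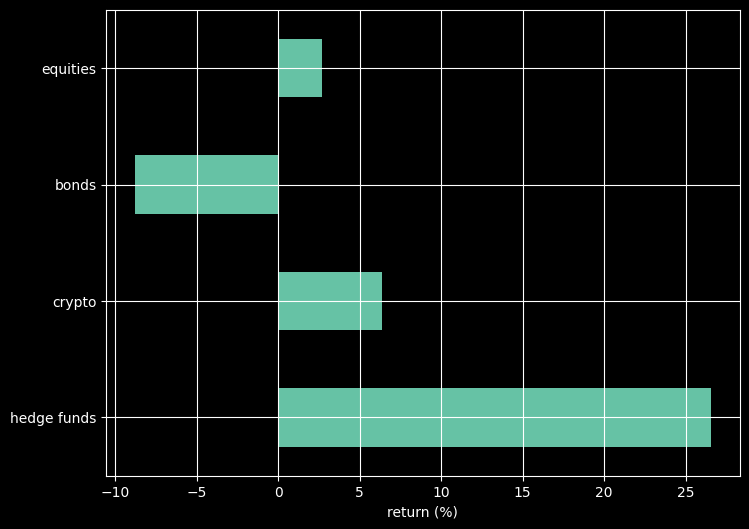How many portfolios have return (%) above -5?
3

Above -5: hedge funds, crypto, equities.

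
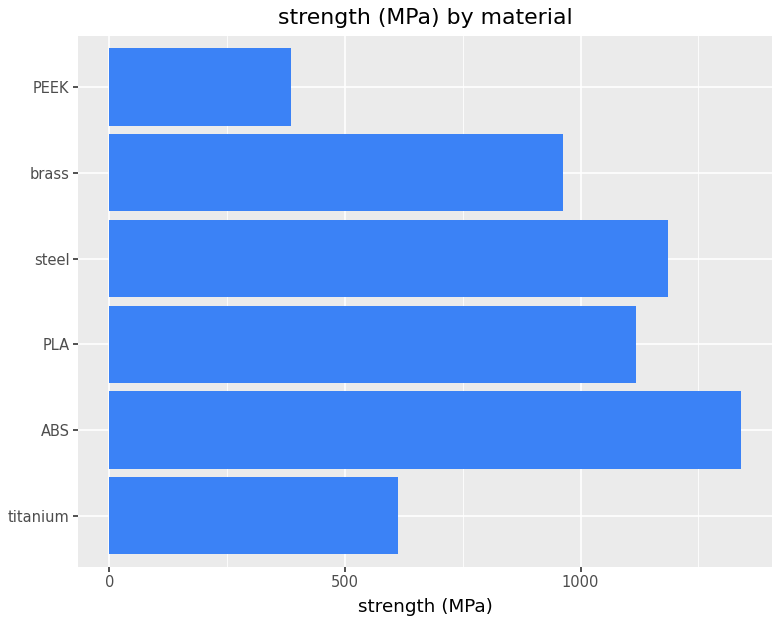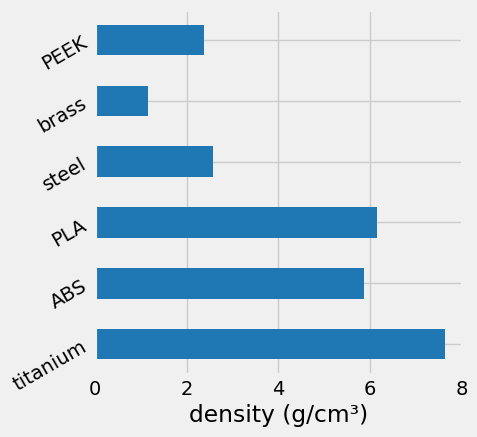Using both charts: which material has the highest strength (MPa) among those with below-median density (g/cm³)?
Chart 2 median density (g/cm³) ≈ 4; below-median materials: steel, brass, PEEK. Among those, steel has the highest strength (MPa) (≈ 1200).

steel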